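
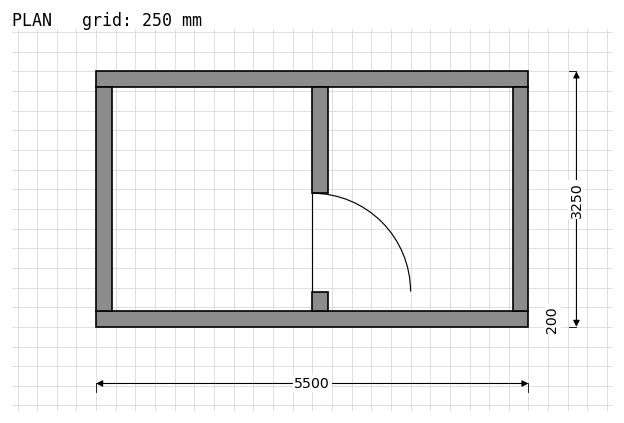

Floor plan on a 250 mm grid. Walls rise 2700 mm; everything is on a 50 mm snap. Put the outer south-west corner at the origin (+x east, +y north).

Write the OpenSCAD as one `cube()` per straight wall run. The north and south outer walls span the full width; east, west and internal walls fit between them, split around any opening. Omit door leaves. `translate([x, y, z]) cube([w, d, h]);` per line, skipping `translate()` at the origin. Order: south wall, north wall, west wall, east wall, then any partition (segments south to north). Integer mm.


cube([5500, 200, 2700]);
translate([0, 3050, 0]) cube([5500, 200, 2700]);
translate([0, 200, 0]) cube([200, 2850, 2700]);
translate([5300, 200, 0]) cube([200, 2850, 2700]);
translate([2750, 200, 0]) cube([200, 250, 2700]);
translate([2750, 1700, 0]) cube([200, 1350, 2700]);


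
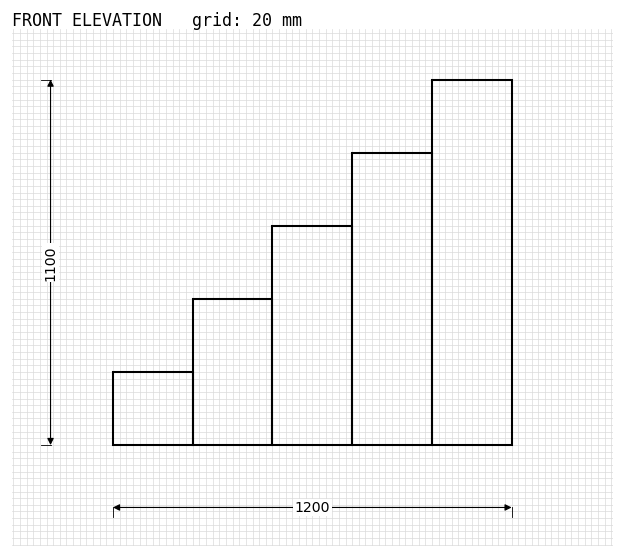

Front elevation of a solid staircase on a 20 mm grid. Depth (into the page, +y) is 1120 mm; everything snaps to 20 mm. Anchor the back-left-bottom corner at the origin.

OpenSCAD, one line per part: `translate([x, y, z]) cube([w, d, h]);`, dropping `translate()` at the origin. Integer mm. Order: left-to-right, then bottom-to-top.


cube([240, 1120, 220]);
translate([240, 0, 0]) cube([240, 1120, 440]);
translate([480, 0, 0]) cube([240, 1120, 660]);
translate([720, 0, 0]) cube([240, 1120, 880]);
translate([960, 0, 0]) cube([240, 1120, 1100]);


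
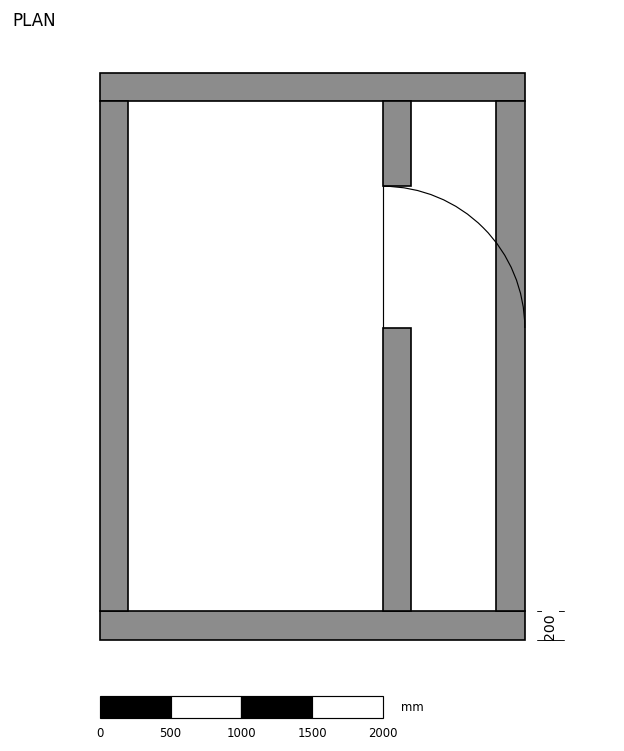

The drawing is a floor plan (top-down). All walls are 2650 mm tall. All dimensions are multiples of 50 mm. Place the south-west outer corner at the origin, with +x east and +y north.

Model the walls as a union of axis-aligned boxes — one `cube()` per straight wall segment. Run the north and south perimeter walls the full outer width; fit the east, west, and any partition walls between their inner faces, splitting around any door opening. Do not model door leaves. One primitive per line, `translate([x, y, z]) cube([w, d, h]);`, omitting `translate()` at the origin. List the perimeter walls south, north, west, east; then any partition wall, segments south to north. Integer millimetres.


cube([3000, 200, 2650]);
translate([0, 3800, 0]) cube([3000, 200, 2650]);
translate([0, 200, 0]) cube([200, 3600, 2650]);
translate([2800, 200, 0]) cube([200, 3600, 2650]);
translate([2000, 200, 0]) cube([200, 2000, 2650]);
translate([2000, 3200, 0]) cube([200, 600, 2650]);


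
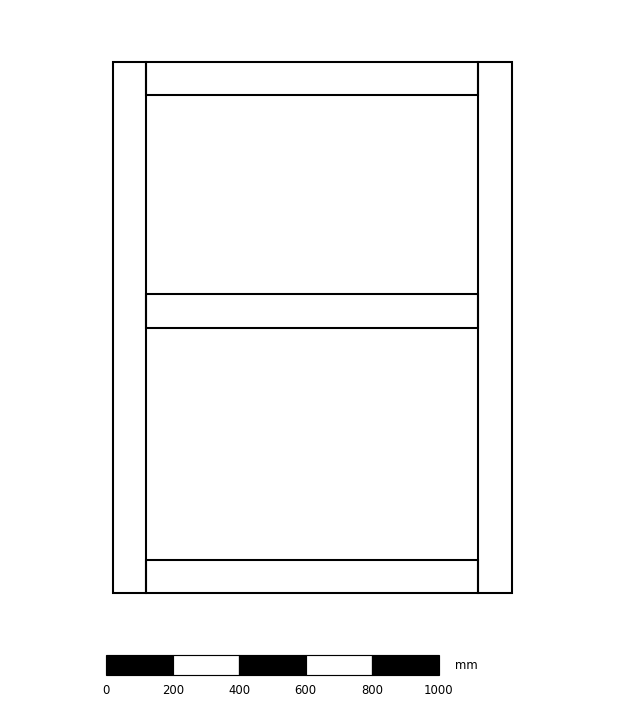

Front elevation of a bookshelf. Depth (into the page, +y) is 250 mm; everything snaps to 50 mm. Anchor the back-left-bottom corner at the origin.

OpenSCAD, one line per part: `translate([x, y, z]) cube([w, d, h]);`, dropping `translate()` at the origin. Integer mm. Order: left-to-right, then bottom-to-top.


cube([100, 250, 1600]);
translate([100, 0, 0]) cube([1000, 250, 100]);
translate([100, 0, 800]) cube([1000, 250, 100]);
translate([100, 0, 1500]) cube([1000, 250, 100]);
translate([1100, 0, 0]) cube([100, 250, 1600]);


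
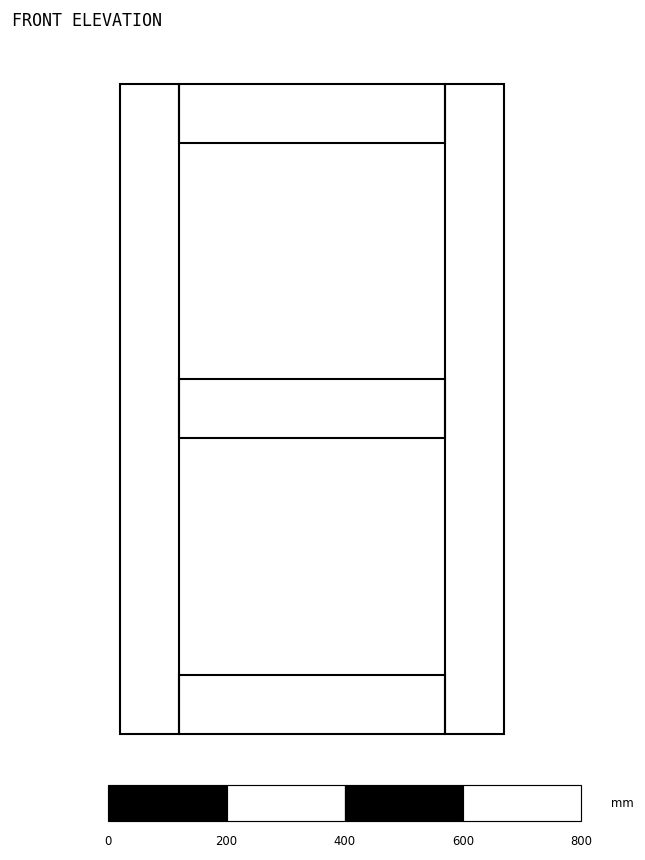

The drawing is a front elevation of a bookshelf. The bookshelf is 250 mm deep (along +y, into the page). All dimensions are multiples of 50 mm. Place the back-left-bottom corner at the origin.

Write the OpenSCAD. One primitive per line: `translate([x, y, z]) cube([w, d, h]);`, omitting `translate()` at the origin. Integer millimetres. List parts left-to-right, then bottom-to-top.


cube([100, 250, 1100]);
translate([100, 0, 0]) cube([450, 250, 100]);
translate([100, 0, 500]) cube([450, 250, 100]);
translate([100, 0, 1000]) cube([450, 250, 100]);
translate([550, 0, 0]) cube([100, 250, 1100]);


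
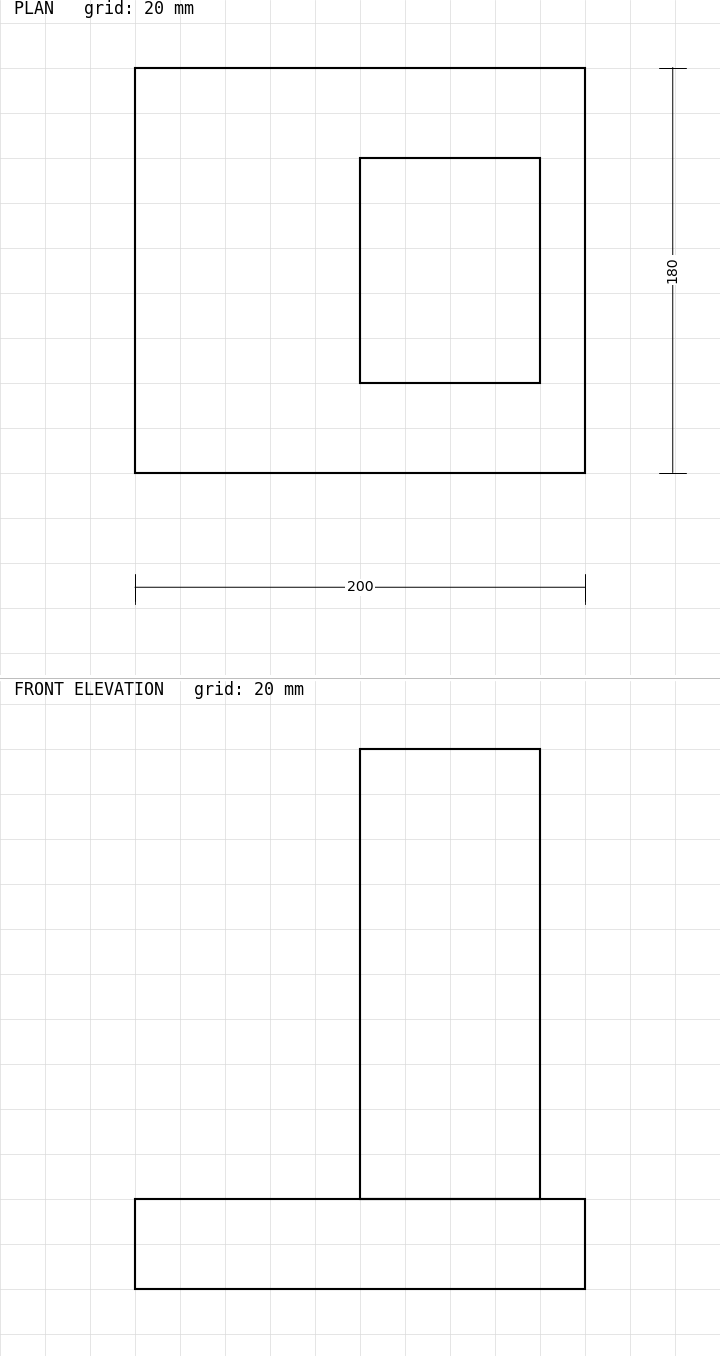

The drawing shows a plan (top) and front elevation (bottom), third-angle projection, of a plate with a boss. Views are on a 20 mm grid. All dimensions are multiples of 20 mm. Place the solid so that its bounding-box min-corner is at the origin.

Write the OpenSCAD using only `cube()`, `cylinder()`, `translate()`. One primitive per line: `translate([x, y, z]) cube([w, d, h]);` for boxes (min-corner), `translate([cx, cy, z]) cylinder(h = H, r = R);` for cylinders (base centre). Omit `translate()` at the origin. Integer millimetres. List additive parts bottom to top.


cube([200, 180, 40]);
translate([100, 40, 40]) cube([80, 100, 200]);


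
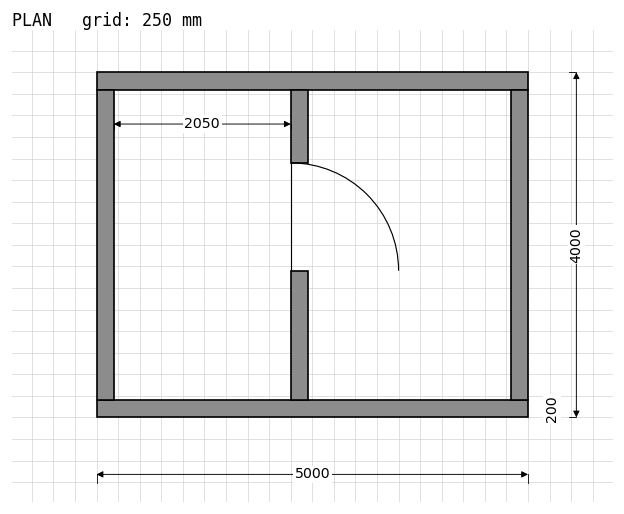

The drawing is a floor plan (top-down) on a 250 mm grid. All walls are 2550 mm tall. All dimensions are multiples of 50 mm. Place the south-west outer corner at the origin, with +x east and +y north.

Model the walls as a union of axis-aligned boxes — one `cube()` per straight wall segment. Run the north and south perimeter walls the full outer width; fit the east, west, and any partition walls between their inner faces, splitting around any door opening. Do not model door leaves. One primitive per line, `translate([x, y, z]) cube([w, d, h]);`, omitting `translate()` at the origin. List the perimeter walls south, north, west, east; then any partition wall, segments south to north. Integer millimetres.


cube([5000, 200, 2550]);
translate([0, 3800, 0]) cube([5000, 200, 2550]);
translate([0, 200, 0]) cube([200, 3600, 2550]);
translate([4800, 200, 0]) cube([200, 3600, 2550]);
translate([2250, 200, 0]) cube([200, 1500, 2550]);
translate([2250, 2950, 0]) cube([200, 850, 2550]);


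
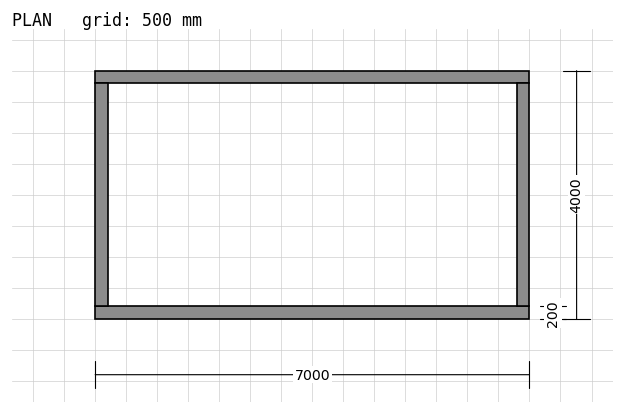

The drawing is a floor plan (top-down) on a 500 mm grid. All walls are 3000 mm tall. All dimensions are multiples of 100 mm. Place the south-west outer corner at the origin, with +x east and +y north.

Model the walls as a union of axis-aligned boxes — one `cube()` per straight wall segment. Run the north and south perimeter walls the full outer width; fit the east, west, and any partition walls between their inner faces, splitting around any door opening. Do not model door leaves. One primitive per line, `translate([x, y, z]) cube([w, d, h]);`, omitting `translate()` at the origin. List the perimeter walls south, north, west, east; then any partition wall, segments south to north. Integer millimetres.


cube([7000, 200, 3000]);
translate([0, 3800, 0]) cube([7000, 200, 3000]);
translate([0, 200, 0]) cube([200, 3600, 3000]);
translate([6800, 200, 0]) cube([200, 3600, 3000]);


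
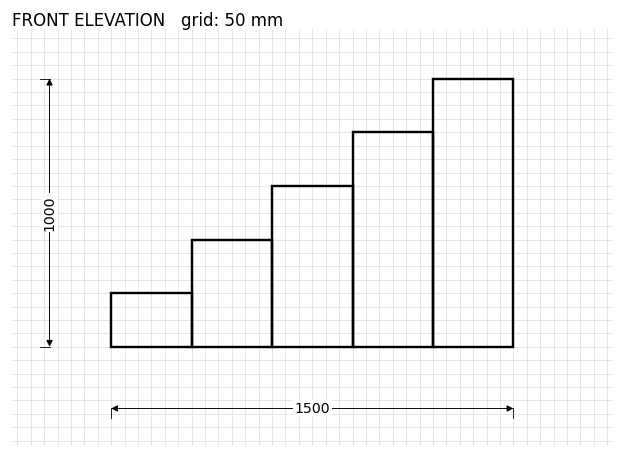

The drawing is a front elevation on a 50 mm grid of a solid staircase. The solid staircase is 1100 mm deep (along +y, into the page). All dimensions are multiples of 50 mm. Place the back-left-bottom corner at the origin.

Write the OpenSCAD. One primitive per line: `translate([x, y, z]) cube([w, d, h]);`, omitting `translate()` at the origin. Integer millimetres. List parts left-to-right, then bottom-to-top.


cube([300, 1100, 200]);
translate([300, 0, 0]) cube([300, 1100, 400]);
translate([600, 0, 0]) cube([300, 1100, 600]);
translate([900, 0, 0]) cube([300, 1100, 800]);
translate([1200, 0, 0]) cube([300, 1100, 1000]);


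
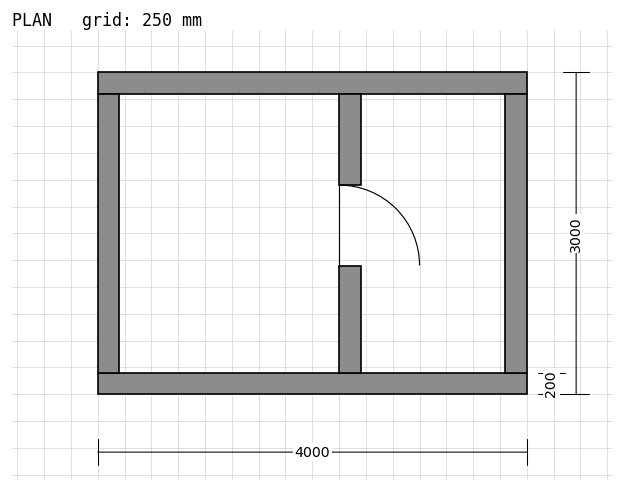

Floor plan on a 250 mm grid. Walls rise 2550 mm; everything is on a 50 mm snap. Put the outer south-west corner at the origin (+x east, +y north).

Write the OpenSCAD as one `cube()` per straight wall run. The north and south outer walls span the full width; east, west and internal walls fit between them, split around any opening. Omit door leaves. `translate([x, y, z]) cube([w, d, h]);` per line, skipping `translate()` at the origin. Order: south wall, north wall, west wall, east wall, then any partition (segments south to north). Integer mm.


cube([4000, 200, 2550]);
translate([0, 2800, 0]) cube([4000, 200, 2550]);
translate([0, 200, 0]) cube([200, 2600, 2550]);
translate([3800, 200, 0]) cube([200, 2600, 2550]);
translate([2250, 200, 0]) cube([200, 1000, 2550]);
translate([2250, 1950, 0]) cube([200, 850, 2550]);


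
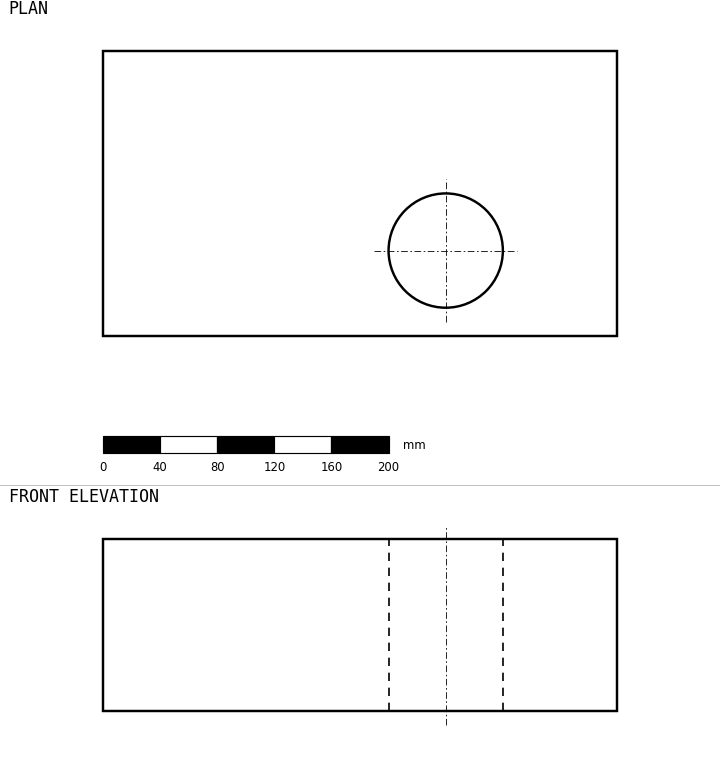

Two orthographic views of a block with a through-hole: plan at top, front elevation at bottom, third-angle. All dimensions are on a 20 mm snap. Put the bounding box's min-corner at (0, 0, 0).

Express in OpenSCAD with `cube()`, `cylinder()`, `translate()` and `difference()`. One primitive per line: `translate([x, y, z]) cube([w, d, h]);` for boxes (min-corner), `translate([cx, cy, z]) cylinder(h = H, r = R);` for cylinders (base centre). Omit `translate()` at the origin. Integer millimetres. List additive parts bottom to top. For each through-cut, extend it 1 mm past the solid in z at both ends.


difference() {
  cube([360, 200, 120]);
  translate([240, 60, -1]) cylinder(h = 122, r = 40);
}


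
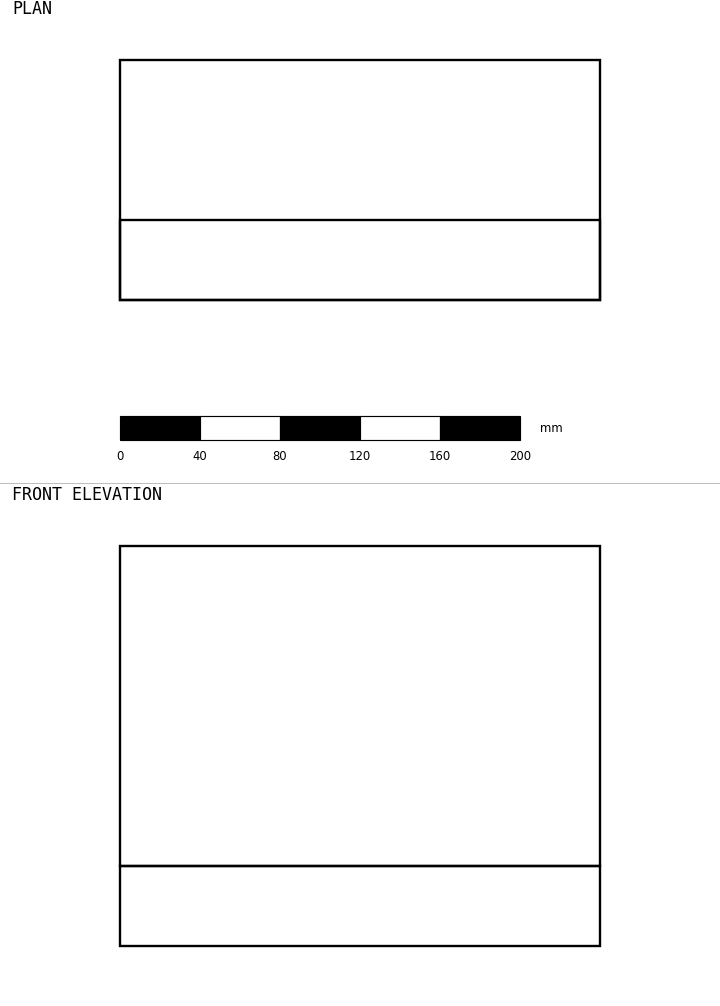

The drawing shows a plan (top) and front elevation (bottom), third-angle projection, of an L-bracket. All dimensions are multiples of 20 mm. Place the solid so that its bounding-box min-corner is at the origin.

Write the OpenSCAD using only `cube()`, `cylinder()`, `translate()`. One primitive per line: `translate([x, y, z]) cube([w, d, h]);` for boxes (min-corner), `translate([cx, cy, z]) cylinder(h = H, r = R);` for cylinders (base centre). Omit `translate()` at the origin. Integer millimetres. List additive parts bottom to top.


cube([240, 120, 40]);
translate([0, 0, 40]) cube([240, 40, 160]);


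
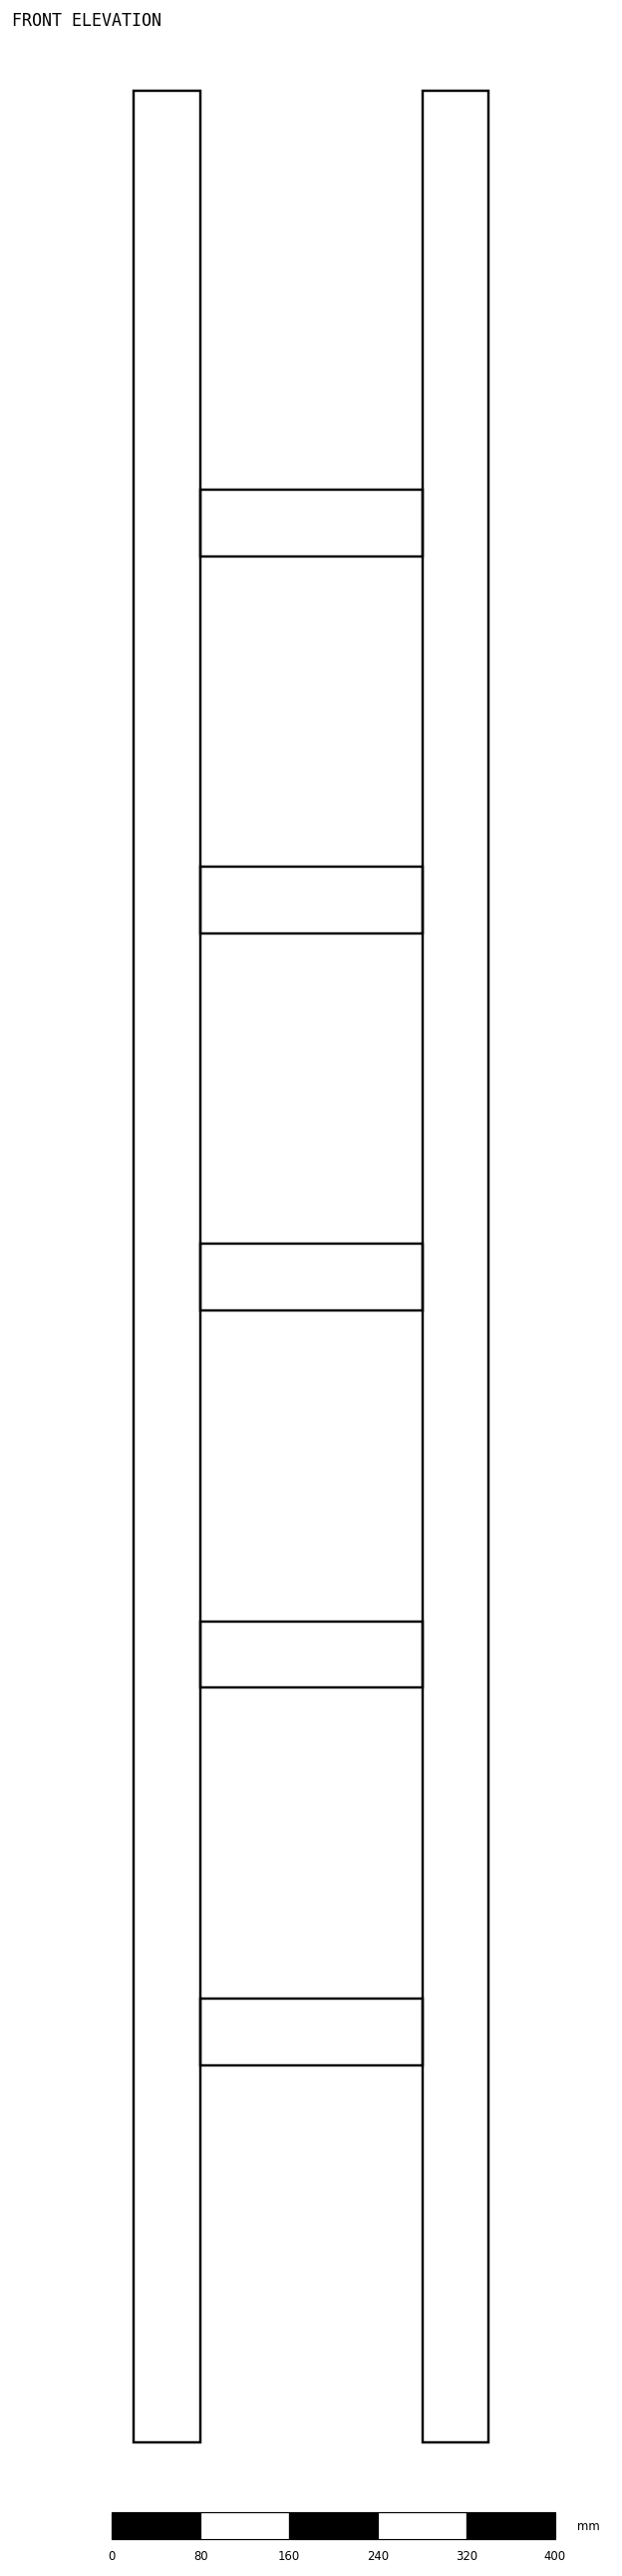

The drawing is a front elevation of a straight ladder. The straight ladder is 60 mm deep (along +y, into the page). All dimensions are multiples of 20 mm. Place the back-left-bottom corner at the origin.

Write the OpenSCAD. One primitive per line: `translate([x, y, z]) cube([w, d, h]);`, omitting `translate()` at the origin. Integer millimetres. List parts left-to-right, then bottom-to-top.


cube([60, 60, 2120]);
translate([60, 0, 340]) cube([200, 60, 60]);
translate([60, 0, 680]) cube([200, 60, 60]);
translate([60, 0, 1020]) cube([200, 60, 60]);
translate([60, 0, 1360]) cube([200, 60, 60]);
translate([60, 0, 1700]) cube([200, 60, 60]);
translate([260, 0, 0]) cube([60, 60, 2120]);


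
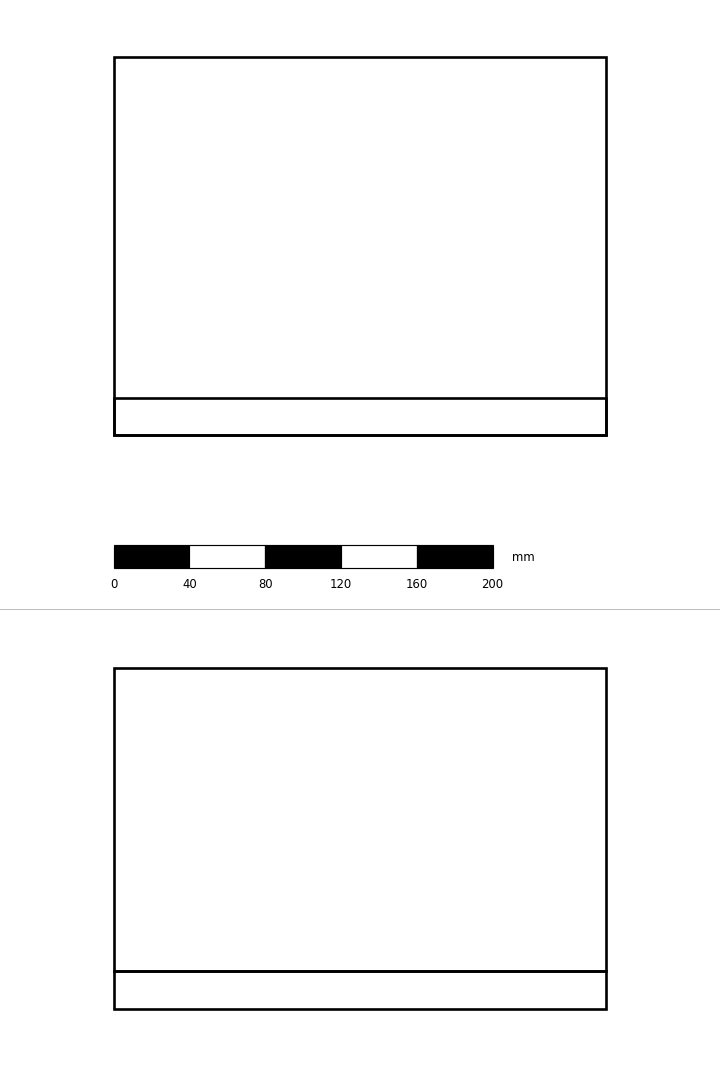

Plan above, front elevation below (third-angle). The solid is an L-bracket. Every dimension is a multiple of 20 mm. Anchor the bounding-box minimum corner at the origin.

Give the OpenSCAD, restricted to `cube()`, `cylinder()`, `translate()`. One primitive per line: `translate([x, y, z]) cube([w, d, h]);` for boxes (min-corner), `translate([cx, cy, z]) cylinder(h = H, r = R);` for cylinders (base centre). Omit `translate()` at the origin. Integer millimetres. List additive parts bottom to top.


cube([260, 200, 20]);
translate([0, 0, 20]) cube([260, 20, 160]);


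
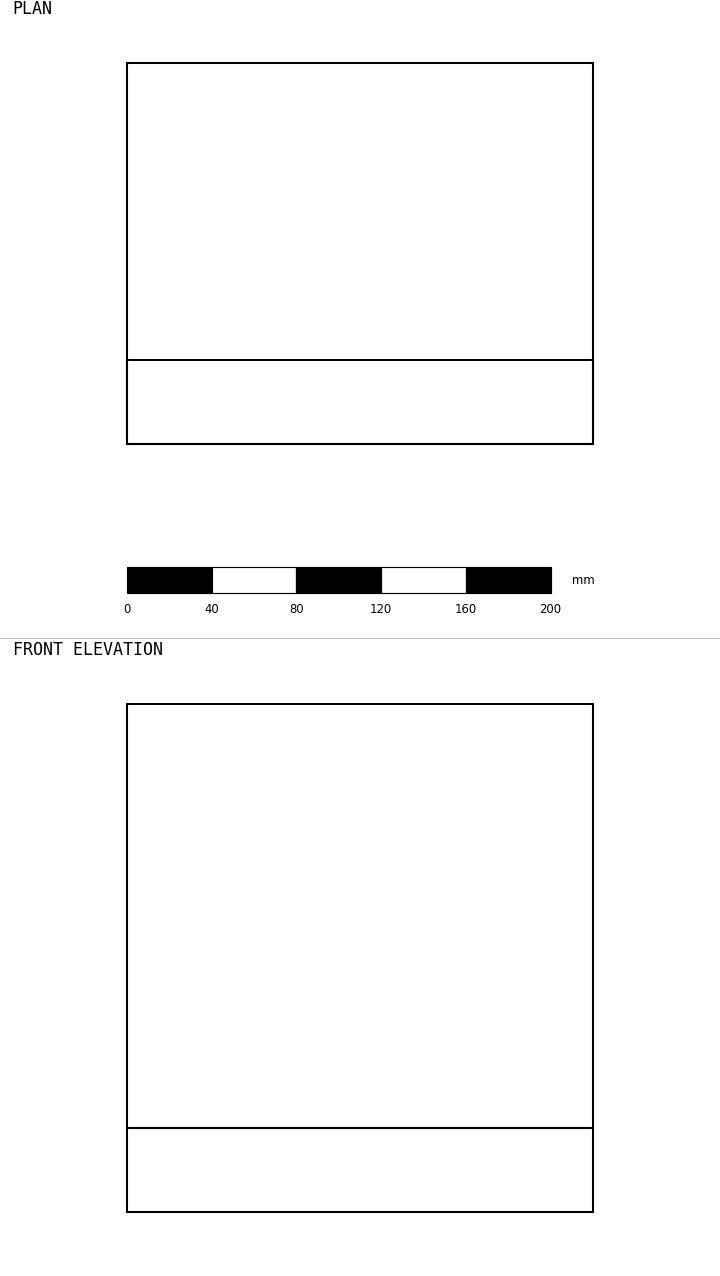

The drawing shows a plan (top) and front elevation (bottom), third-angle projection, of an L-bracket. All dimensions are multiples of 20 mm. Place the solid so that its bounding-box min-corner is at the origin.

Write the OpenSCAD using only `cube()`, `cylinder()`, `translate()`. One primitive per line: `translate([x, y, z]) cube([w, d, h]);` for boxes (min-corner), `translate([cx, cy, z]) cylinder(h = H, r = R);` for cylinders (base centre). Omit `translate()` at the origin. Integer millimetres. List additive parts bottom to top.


cube([220, 180, 40]);
translate([0, 0, 40]) cube([220, 40, 200]);


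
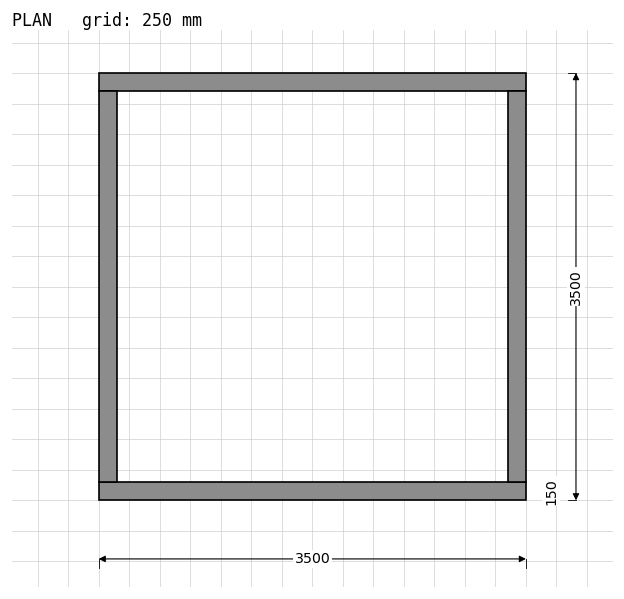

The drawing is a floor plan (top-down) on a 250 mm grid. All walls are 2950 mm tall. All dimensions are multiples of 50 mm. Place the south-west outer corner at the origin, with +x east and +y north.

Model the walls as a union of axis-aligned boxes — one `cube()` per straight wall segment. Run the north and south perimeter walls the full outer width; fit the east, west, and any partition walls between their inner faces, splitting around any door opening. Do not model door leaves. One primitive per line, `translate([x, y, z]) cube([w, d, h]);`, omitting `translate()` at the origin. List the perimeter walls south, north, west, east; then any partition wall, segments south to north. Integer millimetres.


cube([3500, 150, 2950]);
translate([0, 3350, 0]) cube([3500, 150, 2950]);
translate([0, 150, 0]) cube([150, 3200, 2950]);
translate([3350, 150, 0]) cube([150, 3200, 2950]);


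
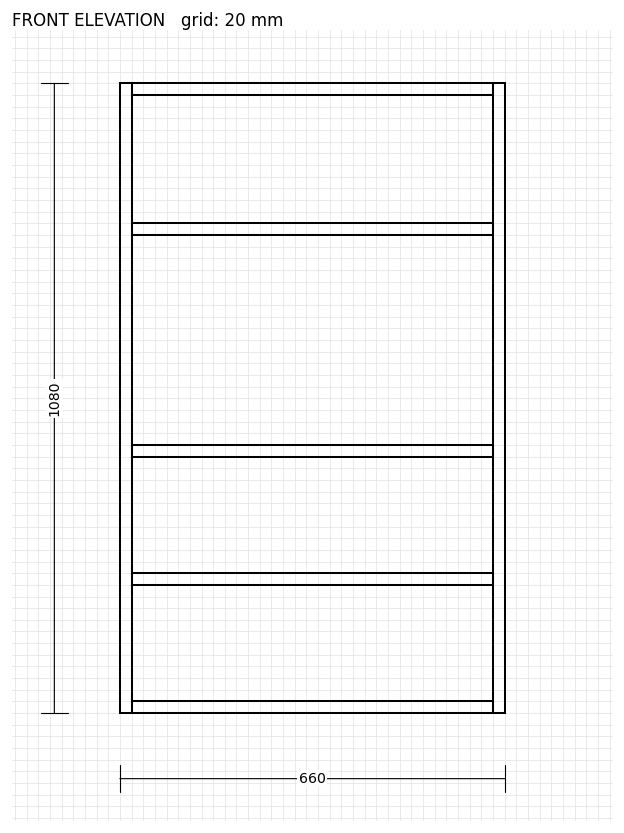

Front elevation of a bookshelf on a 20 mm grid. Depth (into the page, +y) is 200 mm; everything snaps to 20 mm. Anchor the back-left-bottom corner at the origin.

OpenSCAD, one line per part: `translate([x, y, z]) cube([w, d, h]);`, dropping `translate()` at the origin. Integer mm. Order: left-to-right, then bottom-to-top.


cube([20, 200, 1080]);
translate([20, 0, 0]) cube([620, 200, 20]);
translate([20, 0, 220]) cube([620, 200, 20]);
translate([20, 0, 440]) cube([620, 200, 20]);
translate([20, 0, 820]) cube([620, 200, 20]);
translate([20, 0, 1060]) cube([620, 200, 20]);
translate([640, 0, 0]) cube([20, 200, 1080]);


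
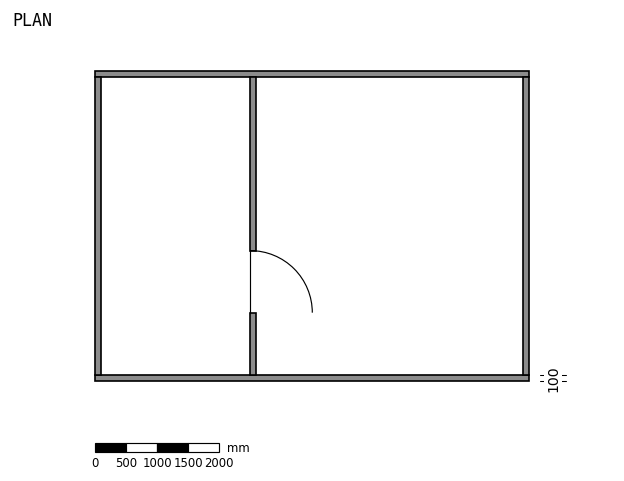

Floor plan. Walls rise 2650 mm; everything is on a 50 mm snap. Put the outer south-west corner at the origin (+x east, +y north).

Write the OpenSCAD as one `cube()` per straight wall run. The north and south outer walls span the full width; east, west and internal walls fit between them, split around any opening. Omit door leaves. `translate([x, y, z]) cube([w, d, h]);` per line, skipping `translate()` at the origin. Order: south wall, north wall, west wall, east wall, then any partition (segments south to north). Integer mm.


cube([7000, 100, 2650]);
translate([0, 4900, 0]) cube([7000, 100, 2650]);
translate([0, 100, 0]) cube([100, 4800, 2650]);
translate([6900, 100, 0]) cube([100, 4800, 2650]);
translate([2500, 100, 0]) cube([100, 1000, 2650]);
translate([2500, 2100, 0]) cube([100, 2800, 2650]);


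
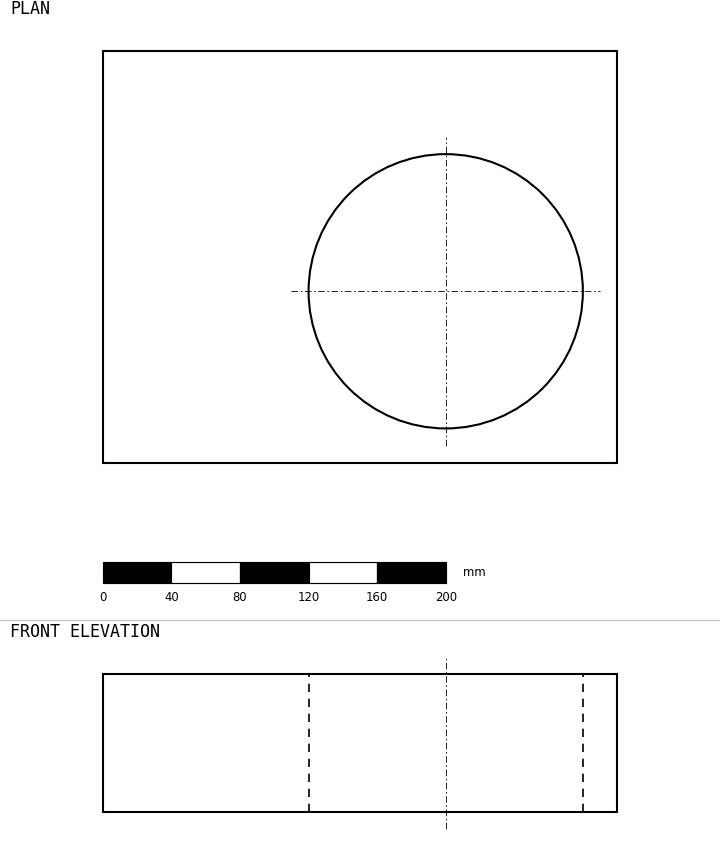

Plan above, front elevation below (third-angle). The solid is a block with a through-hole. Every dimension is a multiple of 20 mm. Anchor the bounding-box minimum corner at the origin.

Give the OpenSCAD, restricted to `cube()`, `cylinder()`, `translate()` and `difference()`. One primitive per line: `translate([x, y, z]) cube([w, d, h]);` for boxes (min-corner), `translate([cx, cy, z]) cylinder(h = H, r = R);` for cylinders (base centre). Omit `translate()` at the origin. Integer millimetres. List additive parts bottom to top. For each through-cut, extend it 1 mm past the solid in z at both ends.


difference() {
  cube([300, 240, 80]);
  translate([200, 100, -1]) cylinder(h = 82, r = 80);
}


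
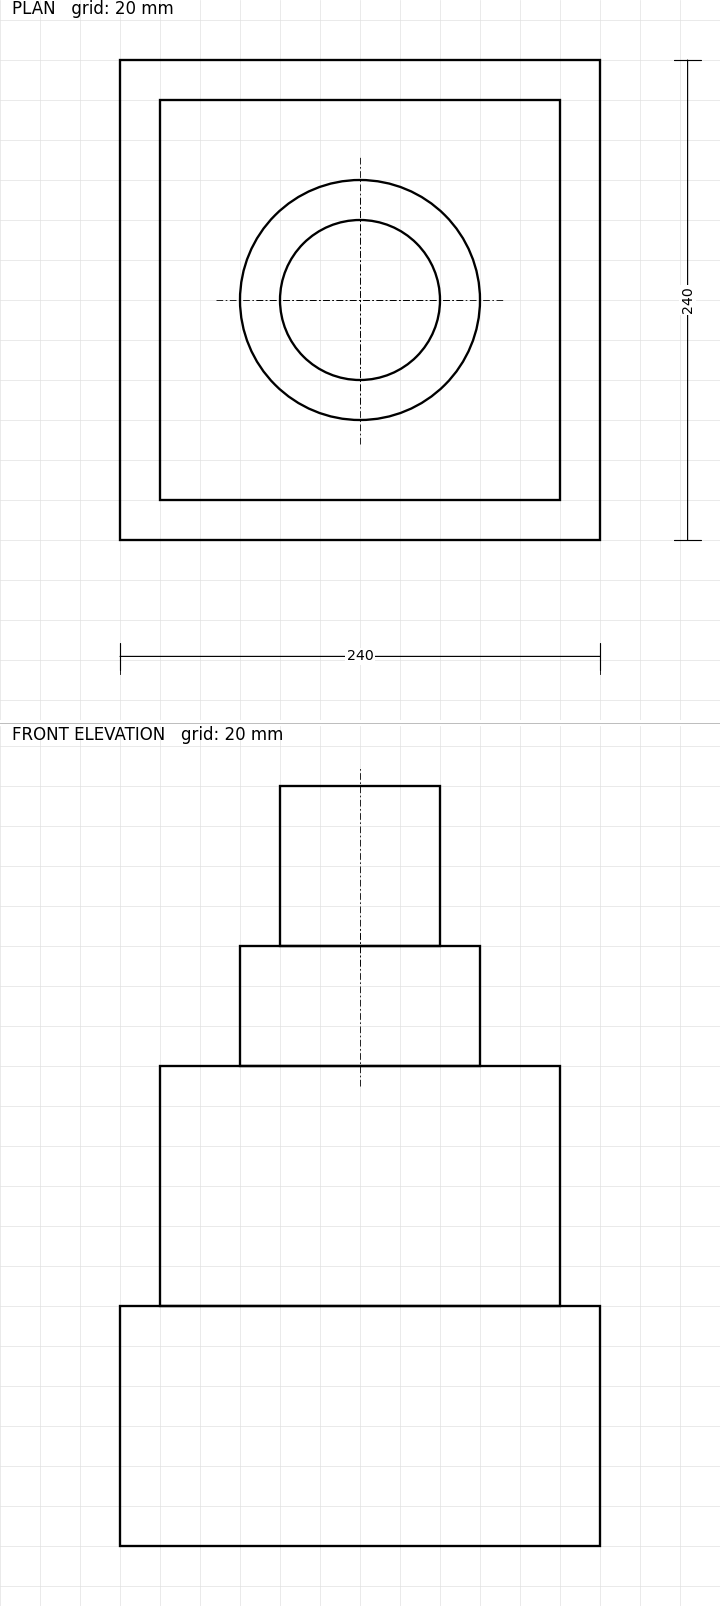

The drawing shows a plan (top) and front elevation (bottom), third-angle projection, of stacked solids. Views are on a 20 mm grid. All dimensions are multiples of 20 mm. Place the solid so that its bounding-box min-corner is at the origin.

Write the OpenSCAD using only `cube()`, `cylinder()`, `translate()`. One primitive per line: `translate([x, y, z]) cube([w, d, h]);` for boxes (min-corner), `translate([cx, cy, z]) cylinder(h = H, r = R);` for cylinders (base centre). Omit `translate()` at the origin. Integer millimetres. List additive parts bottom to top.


cube([240, 240, 120]);
translate([20, 20, 120]) cube([200, 200, 120]);
translate([120, 120, 240]) cylinder(h = 60, r = 60);
translate([120, 120, 300]) cylinder(h = 80, r = 40);


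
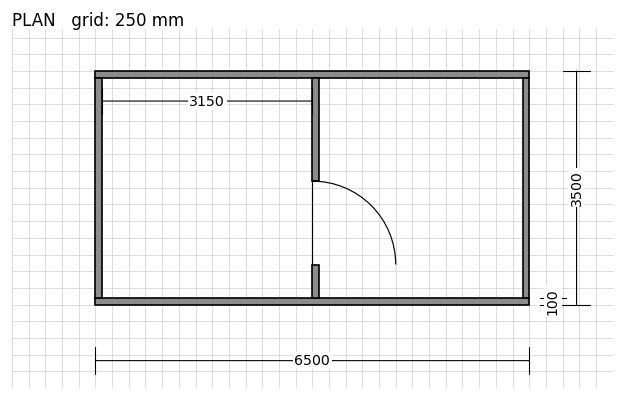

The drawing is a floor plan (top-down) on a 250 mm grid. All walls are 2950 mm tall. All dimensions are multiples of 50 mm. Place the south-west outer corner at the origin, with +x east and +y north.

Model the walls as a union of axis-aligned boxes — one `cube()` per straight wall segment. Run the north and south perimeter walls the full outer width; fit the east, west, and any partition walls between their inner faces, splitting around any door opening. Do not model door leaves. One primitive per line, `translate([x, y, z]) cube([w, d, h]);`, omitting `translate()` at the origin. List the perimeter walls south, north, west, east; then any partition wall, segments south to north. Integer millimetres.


cube([6500, 100, 2950]);
translate([0, 3400, 0]) cube([6500, 100, 2950]);
translate([0, 100, 0]) cube([100, 3300, 2950]);
translate([6400, 100, 0]) cube([100, 3300, 2950]);
translate([3250, 100, 0]) cube([100, 500, 2950]);
translate([3250, 1850, 0]) cube([100, 1550, 2950]);


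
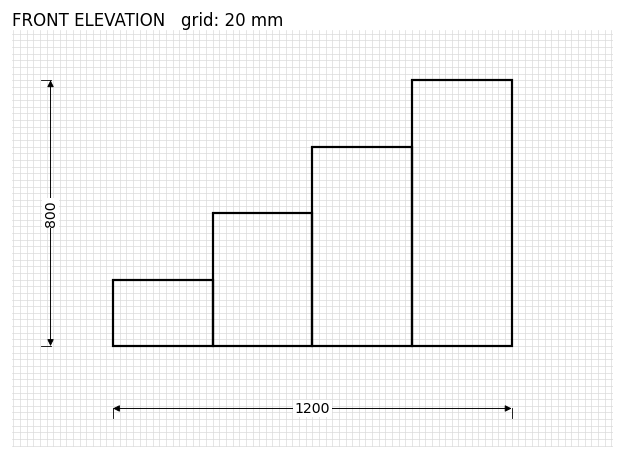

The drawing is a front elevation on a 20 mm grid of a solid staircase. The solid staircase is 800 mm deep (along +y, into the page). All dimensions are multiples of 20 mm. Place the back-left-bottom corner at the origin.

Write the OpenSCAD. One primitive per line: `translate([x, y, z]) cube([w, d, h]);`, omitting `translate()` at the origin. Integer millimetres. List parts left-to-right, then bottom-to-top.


cube([300, 800, 200]);
translate([300, 0, 0]) cube([300, 800, 400]);
translate([600, 0, 0]) cube([300, 800, 600]);
translate([900, 0, 0]) cube([300, 800, 800]);


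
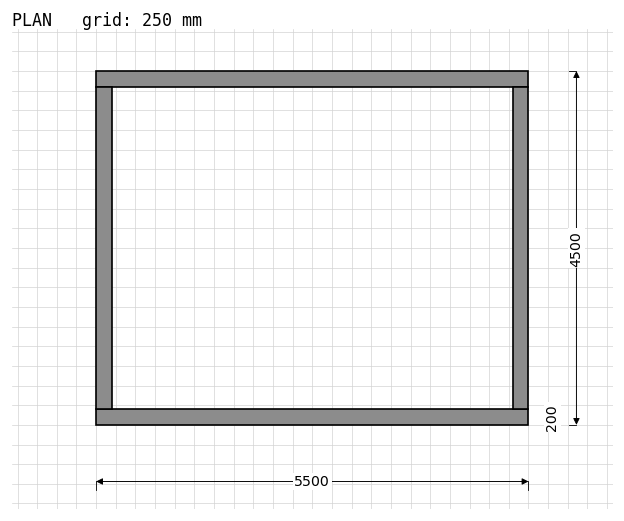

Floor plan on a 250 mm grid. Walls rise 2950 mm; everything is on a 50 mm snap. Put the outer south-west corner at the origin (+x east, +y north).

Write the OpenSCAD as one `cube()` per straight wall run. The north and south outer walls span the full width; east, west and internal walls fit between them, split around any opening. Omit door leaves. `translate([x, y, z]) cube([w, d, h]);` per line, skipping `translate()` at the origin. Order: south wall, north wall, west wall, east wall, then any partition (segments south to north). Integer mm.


cube([5500, 200, 2950]);
translate([0, 4300, 0]) cube([5500, 200, 2950]);
translate([0, 200, 0]) cube([200, 4100, 2950]);
translate([5300, 200, 0]) cube([200, 4100, 2950]);


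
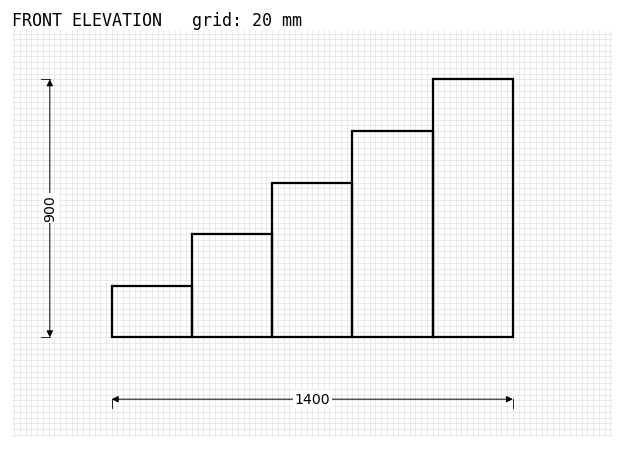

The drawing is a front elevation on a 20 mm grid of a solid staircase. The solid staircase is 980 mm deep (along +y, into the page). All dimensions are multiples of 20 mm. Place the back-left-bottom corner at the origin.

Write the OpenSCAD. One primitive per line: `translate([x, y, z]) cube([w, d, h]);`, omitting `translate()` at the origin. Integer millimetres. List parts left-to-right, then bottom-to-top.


cube([280, 980, 180]);
translate([280, 0, 0]) cube([280, 980, 360]);
translate([560, 0, 0]) cube([280, 980, 540]);
translate([840, 0, 0]) cube([280, 980, 720]);
translate([1120, 0, 0]) cube([280, 980, 900]);


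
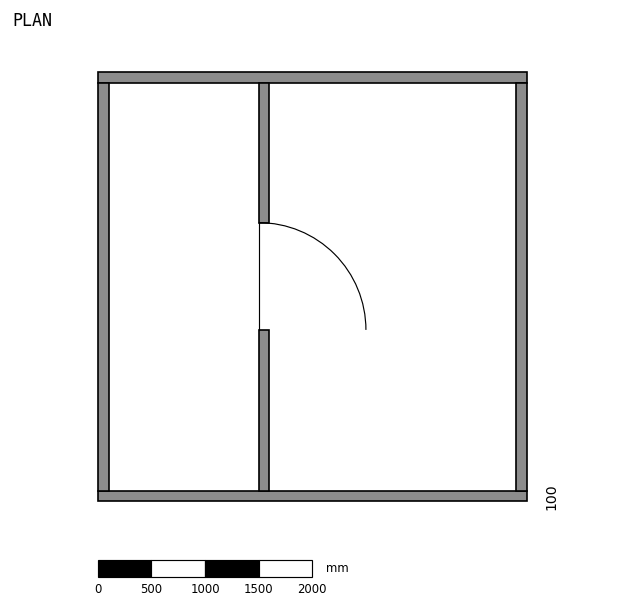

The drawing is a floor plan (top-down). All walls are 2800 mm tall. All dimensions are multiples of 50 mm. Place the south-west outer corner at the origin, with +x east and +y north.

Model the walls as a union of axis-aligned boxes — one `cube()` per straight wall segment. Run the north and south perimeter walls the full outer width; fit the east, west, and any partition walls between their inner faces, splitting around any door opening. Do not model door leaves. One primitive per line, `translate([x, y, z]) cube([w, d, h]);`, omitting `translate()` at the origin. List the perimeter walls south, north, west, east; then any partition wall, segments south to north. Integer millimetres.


cube([4000, 100, 2800]);
translate([0, 3900, 0]) cube([4000, 100, 2800]);
translate([0, 100, 0]) cube([100, 3800, 2800]);
translate([3900, 100, 0]) cube([100, 3800, 2800]);
translate([1500, 100, 0]) cube([100, 1500, 2800]);
translate([1500, 2600, 0]) cube([100, 1300, 2800]);


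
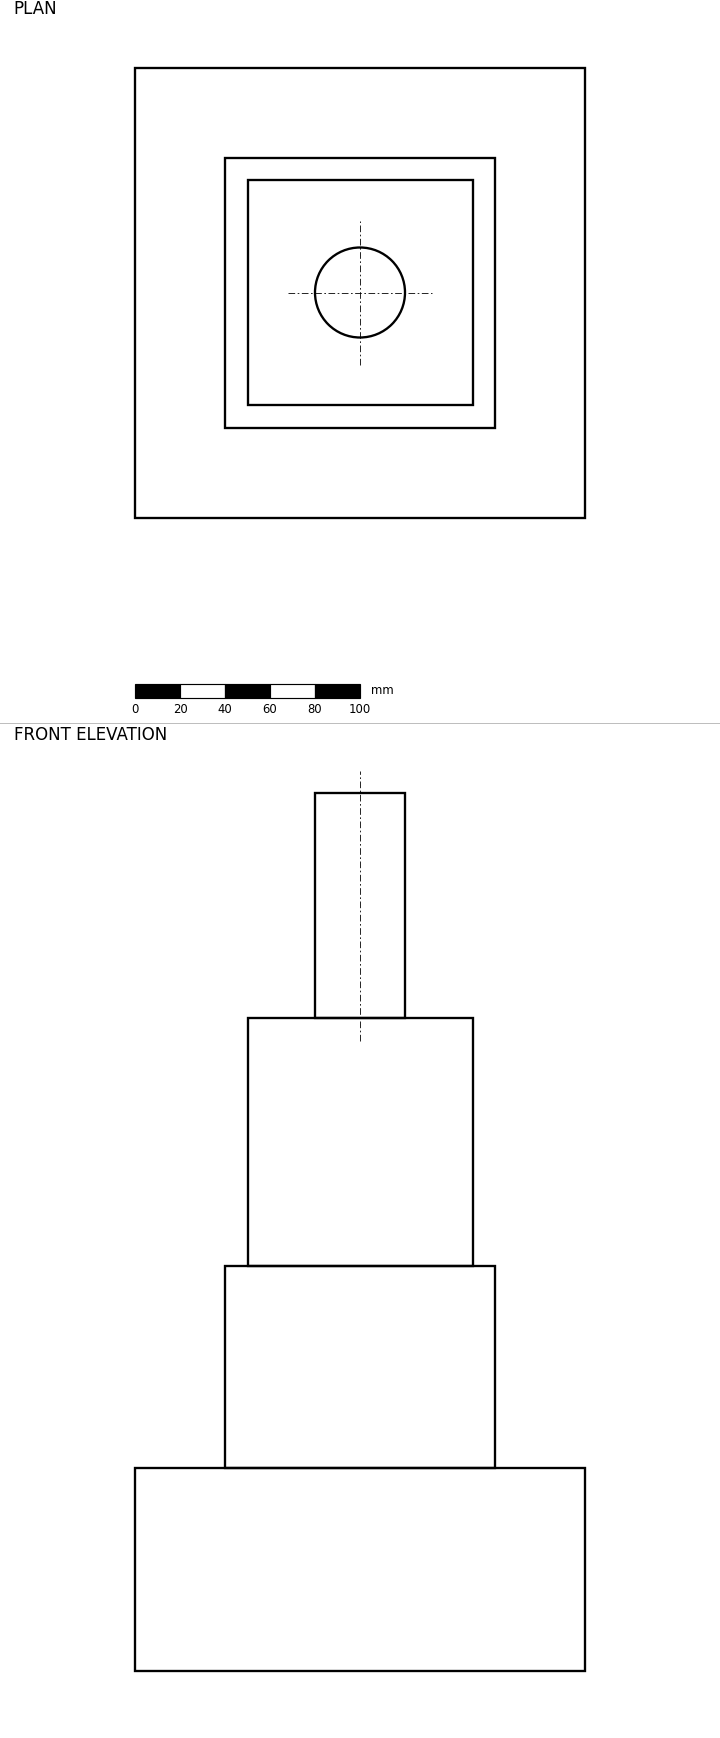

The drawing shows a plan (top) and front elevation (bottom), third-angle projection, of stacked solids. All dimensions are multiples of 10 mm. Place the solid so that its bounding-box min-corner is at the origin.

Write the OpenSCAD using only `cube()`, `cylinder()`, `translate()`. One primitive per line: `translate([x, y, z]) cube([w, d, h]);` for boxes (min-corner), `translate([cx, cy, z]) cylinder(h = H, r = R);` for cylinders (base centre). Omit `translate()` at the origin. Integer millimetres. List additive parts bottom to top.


cube([200, 200, 90]);
translate([40, 40, 90]) cube([120, 120, 90]);
translate([50, 50, 180]) cube([100, 100, 110]);
translate([100, 100, 290]) cylinder(h = 100, r = 20);


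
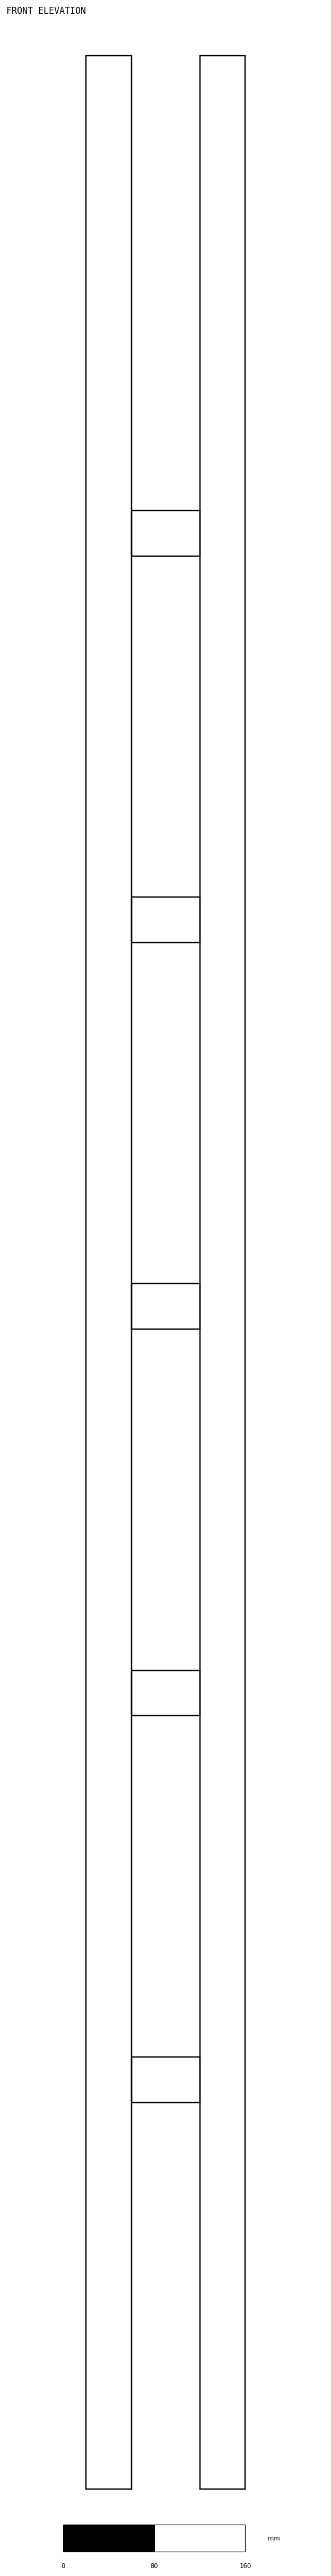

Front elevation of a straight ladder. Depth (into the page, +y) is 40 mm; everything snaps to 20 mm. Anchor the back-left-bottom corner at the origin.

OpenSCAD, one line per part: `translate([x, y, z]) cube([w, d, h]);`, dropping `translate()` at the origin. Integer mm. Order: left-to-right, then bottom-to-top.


cube([40, 40, 2140]);
translate([40, 0, 340]) cube([60, 40, 40]);
translate([40, 0, 680]) cube([60, 40, 40]);
translate([40, 0, 1020]) cube([60, 40, 40]);
translate([40, 0, 1360]) cube([60, 40, 40]);
translate([40, 0, 1700]) cube([60, 40, 40]);
translate([100, 0, 0]) cube([40, 40, 2140]);


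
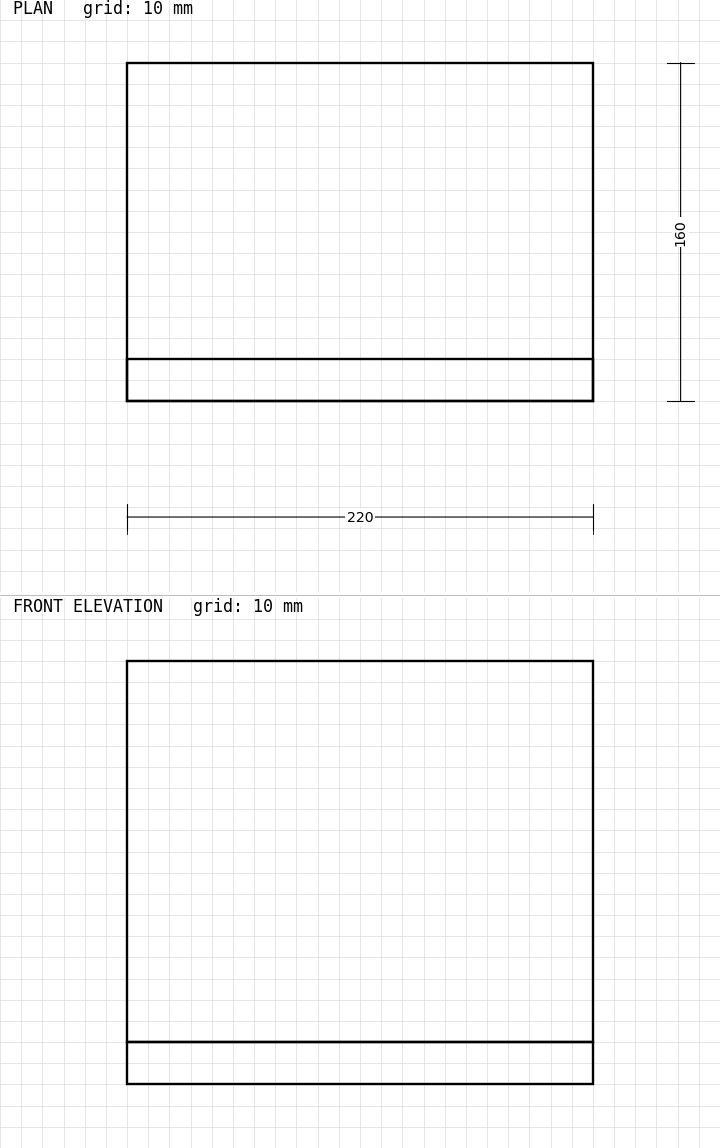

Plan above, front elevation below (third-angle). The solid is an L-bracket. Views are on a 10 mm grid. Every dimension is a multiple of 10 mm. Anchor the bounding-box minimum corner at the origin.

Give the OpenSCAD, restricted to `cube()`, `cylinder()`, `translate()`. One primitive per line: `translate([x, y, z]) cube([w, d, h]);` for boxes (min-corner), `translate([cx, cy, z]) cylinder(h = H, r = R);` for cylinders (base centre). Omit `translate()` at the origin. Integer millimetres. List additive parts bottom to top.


cube([220, 160, 20]);
translate([0, 0, 20]) cube([220, 20, 180]);


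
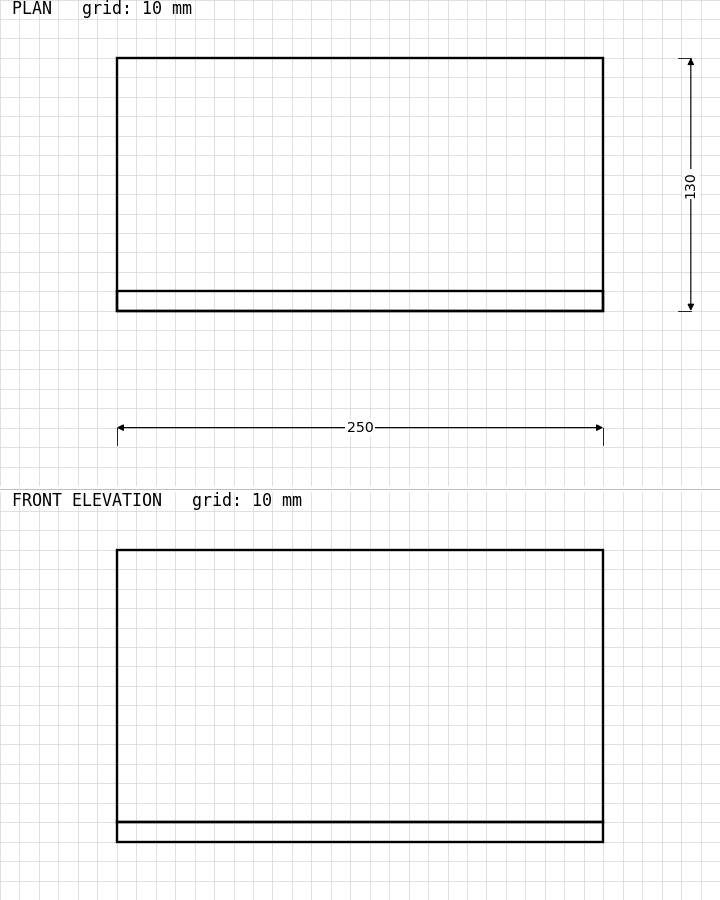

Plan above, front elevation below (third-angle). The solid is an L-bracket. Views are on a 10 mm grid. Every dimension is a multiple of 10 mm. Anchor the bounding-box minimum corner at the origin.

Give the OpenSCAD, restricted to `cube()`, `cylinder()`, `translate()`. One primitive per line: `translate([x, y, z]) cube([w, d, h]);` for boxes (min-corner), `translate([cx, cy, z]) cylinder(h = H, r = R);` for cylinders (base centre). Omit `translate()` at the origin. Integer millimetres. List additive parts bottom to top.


cube([250, 130, 10]);
translate([0, 0, 10]) cube([250, 10, 140]);


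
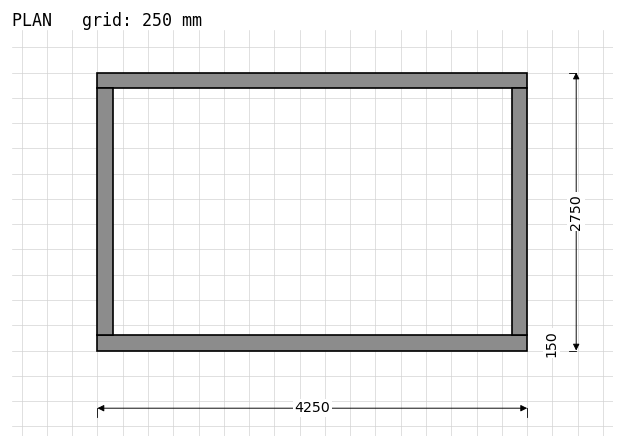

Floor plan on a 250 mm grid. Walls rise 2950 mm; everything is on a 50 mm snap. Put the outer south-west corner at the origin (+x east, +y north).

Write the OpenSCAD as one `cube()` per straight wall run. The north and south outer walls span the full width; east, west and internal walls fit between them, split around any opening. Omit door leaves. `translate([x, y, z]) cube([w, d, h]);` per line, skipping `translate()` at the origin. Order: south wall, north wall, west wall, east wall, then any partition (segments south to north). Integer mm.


cube([4250, 150, 2950]);
translate([0, 2600, 0]) cube([4250, 150, 2950]);
translate([0, 150, 0]) cube([150, 2450, 2950]);
translate([4100, 150, 0]) cube([150, 2450, 2950]);


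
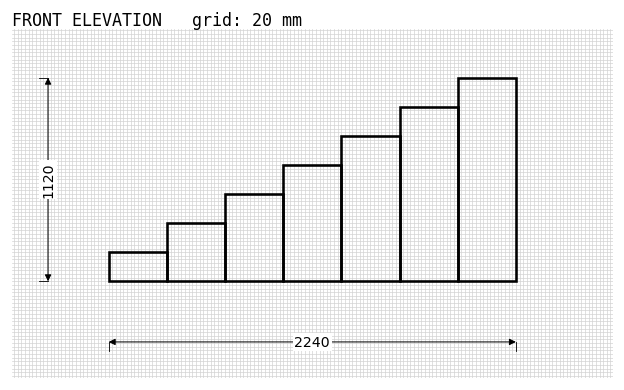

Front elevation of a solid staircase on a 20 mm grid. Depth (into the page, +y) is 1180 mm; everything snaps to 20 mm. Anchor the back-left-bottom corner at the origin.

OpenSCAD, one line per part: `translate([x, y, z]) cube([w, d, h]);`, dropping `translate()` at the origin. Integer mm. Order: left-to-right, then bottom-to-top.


cube([320, 1180, 160]);
translate([320, 0, 0]) cube([320, 1180, 320]);
translate([640, 0, 0]) cube([320, 1180, 480]);
translate([960, 0, 0]) cube([320, 1180, 640]);
translate([1280, 0, 0]) cube([320, 1180, 800]);
translate([1600, 0, 0]) cube([320, 1180, 960]);
translate([1920, 0, 0]) cube([320, 1180, 1120]);


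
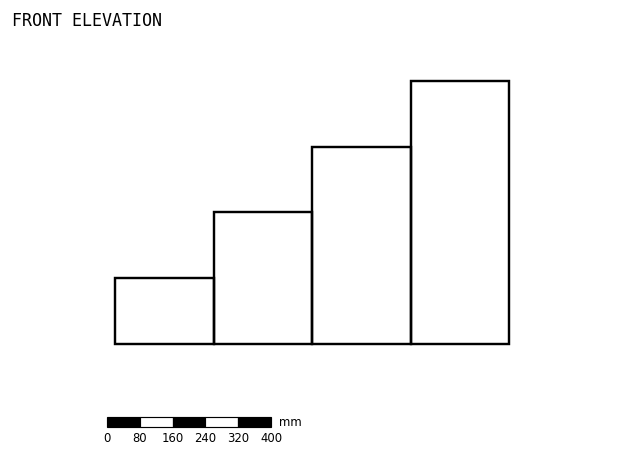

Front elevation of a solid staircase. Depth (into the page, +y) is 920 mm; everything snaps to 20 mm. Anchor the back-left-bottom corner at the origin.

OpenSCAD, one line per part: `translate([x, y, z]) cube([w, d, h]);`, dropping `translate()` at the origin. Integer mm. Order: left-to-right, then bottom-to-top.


cube([240, 920, 160]);
translate([240, 0, 0]) cube([240, 920, 320]);
translate([480, 0, 0]) cube([240, 920, 480]);
translate([720, 0, 0]) cube([240, 920, 640]);


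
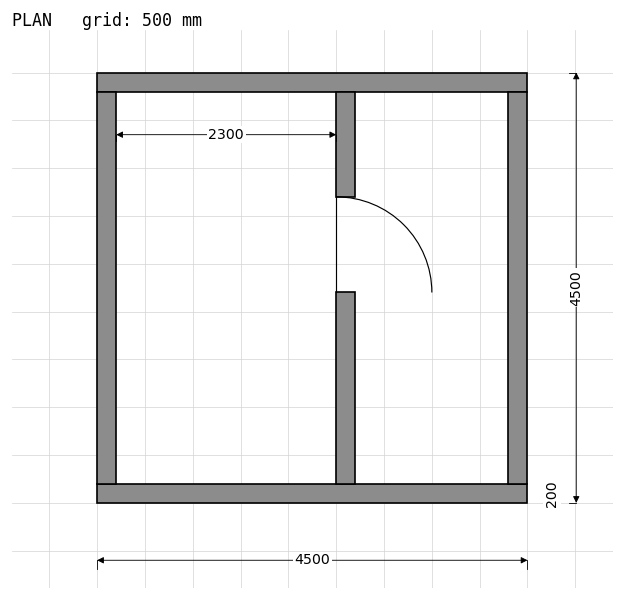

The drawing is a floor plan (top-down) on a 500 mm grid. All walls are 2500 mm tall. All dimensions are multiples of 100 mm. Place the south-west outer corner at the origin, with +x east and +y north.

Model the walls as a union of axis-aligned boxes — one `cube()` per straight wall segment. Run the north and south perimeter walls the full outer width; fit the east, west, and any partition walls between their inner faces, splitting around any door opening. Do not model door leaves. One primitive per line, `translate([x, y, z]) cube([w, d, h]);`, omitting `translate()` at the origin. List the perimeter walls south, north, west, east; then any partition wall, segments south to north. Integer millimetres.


cube([4500, 200, 2500]);
translate([0, 4300, 0]) cube([4500, 200, 2500]);
translate([0, 200, 0]) cube([200, 4100, 2500]);
translate([4300, 200, 0]) cube([200, 4100, 2500]);
translate([2500, 200, 0]) cube([200, 2000, 2500]);
translate([2500, 3200, 0]) cube([200, 1100, 2500]);


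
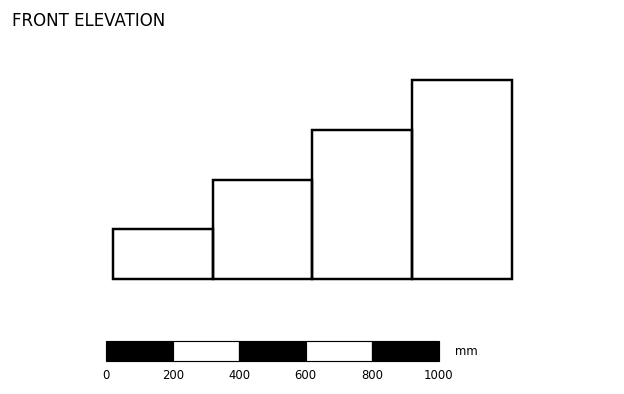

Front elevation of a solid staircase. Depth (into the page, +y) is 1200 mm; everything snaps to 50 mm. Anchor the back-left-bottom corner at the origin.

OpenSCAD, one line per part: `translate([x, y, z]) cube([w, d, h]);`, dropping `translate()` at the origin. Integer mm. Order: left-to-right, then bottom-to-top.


cube([300, 1200, 150]);
translate([300, 0, 0]) cube([300, 1200, 300]);
translate([600, 0, 0]) cube([300, 1200, 450]);
translate([900, 0, 0]) cube([300, 1200, 600]);


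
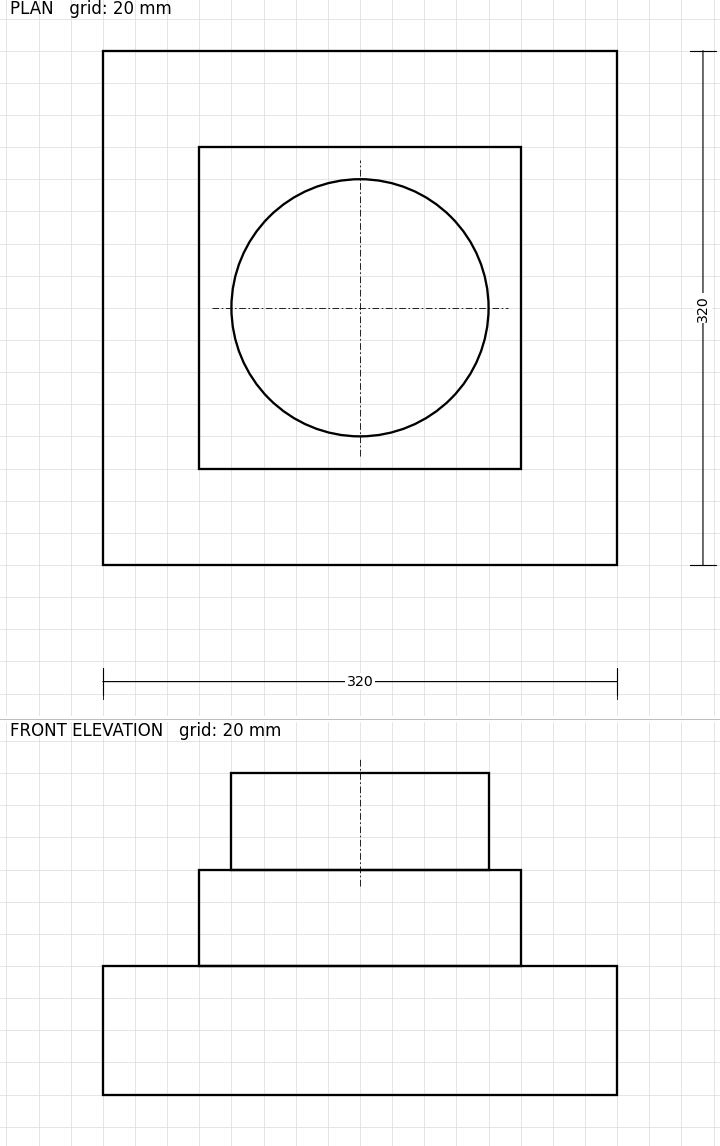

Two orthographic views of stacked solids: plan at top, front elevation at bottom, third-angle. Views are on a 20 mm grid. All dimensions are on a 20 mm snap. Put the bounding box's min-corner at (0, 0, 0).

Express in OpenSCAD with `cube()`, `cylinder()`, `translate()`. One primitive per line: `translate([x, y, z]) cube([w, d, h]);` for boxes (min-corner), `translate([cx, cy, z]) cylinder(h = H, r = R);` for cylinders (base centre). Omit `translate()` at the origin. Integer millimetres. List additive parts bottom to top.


cube([320, 320, 80]);
translate([60, 60, 80]) cube([200, 200, 60]);
translate([160, 160, 140]) cylinder(h = 60, r = 80);


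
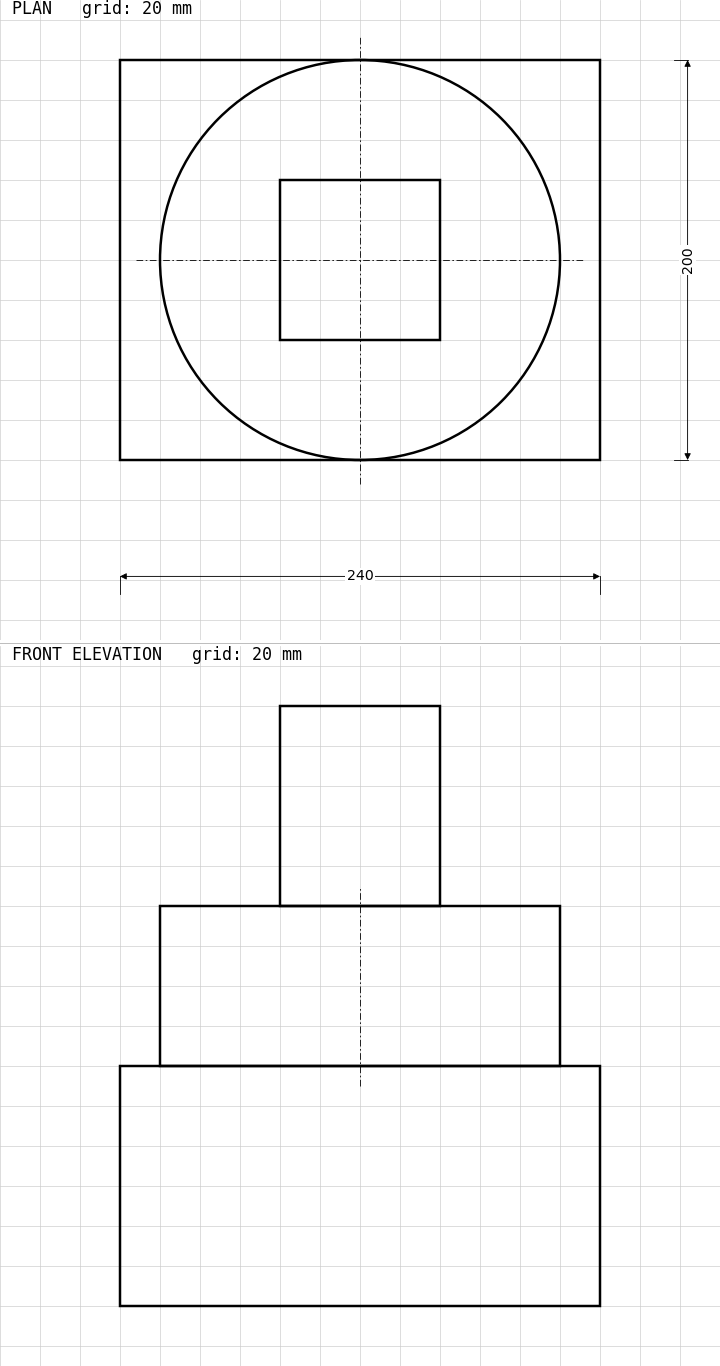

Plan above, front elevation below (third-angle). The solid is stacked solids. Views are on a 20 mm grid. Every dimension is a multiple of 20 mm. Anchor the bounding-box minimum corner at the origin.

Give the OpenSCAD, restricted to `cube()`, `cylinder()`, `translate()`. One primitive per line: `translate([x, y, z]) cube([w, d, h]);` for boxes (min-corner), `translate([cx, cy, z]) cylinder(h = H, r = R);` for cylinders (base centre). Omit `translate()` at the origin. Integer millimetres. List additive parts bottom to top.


cube([240, 200, 120]);
translate([120, 100, 120]) cylinder(h = 80, r = 100);
translate([80, 60, 200]) cube([80, 80, 100]);


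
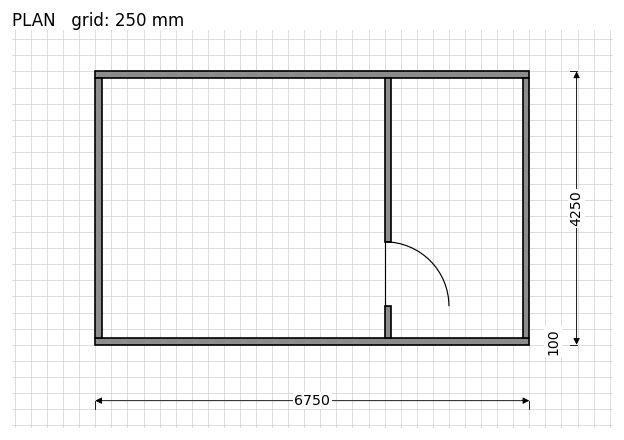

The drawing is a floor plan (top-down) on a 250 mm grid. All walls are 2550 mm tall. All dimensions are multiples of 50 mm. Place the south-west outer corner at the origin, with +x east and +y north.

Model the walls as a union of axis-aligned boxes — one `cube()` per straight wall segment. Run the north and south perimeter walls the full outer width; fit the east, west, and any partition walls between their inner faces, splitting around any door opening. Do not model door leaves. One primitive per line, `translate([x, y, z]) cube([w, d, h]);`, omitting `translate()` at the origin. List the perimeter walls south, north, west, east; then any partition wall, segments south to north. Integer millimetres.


cube([6750, 100, 2550]);
translate([0, 4150, 0]) cube([6750, 100, 2550]);
translate([0, 100, 0]) cube([100, 4050, 2550]);
translate([6650, 100, 0]) cube([100, 4050, 2550]);
translate([4500, 100, 0]) cube([100, 500, 2550]);
translate([4500, 1600, 0]) cube([100, 2550, 2550]);


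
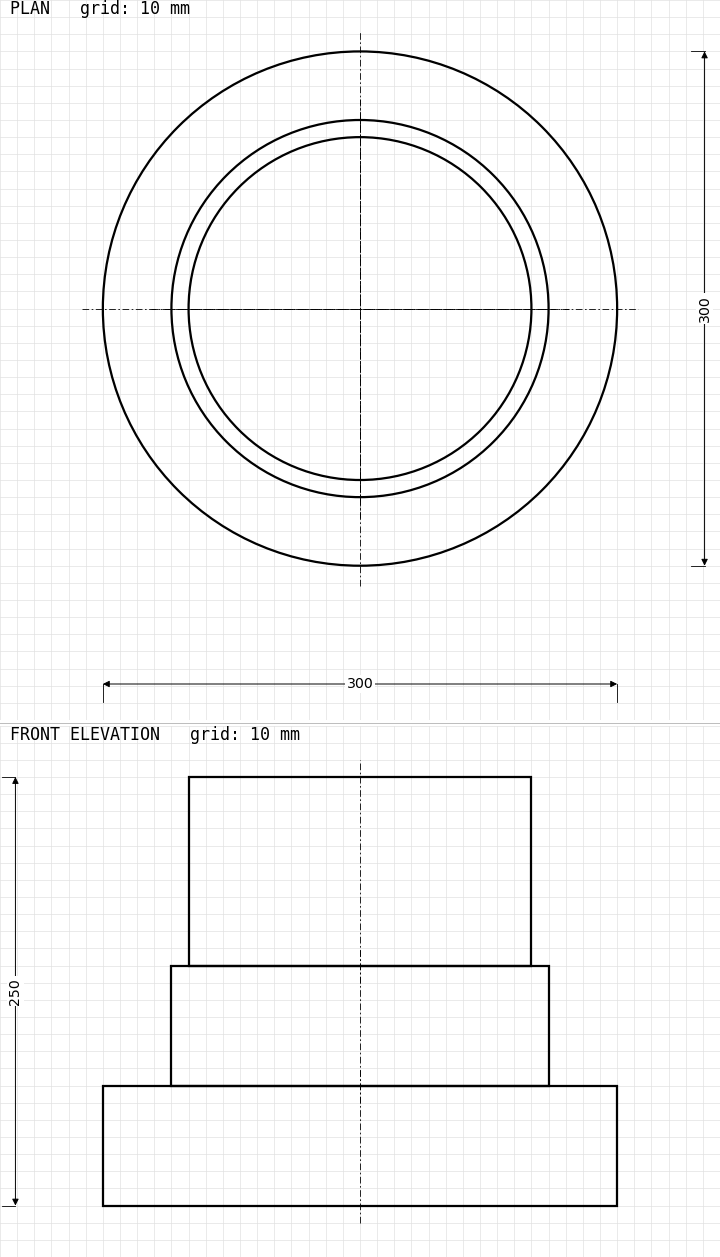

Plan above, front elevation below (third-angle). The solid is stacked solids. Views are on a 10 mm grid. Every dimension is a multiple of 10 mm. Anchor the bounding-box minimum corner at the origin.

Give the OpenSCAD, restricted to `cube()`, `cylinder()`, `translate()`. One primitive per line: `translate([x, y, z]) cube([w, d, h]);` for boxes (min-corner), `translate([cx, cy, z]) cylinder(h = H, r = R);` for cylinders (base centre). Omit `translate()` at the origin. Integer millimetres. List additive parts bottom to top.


translate([150, 150, 0]) cylinder(h = 70, r = 150);
translate([150, 150, 70]) cylinder(h = 70, r = 110);
translate([150, 150, 140]) cylinder(h = 110, r = 100);
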